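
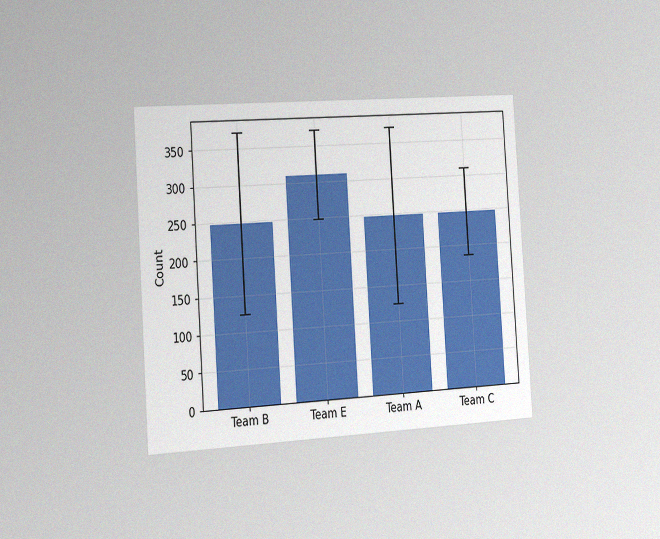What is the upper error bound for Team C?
310

The chart is tilted about 4° counter-clockwise and viewed slightly from the left, with some photo noise. The Team C bar's upper whisker reaches 310.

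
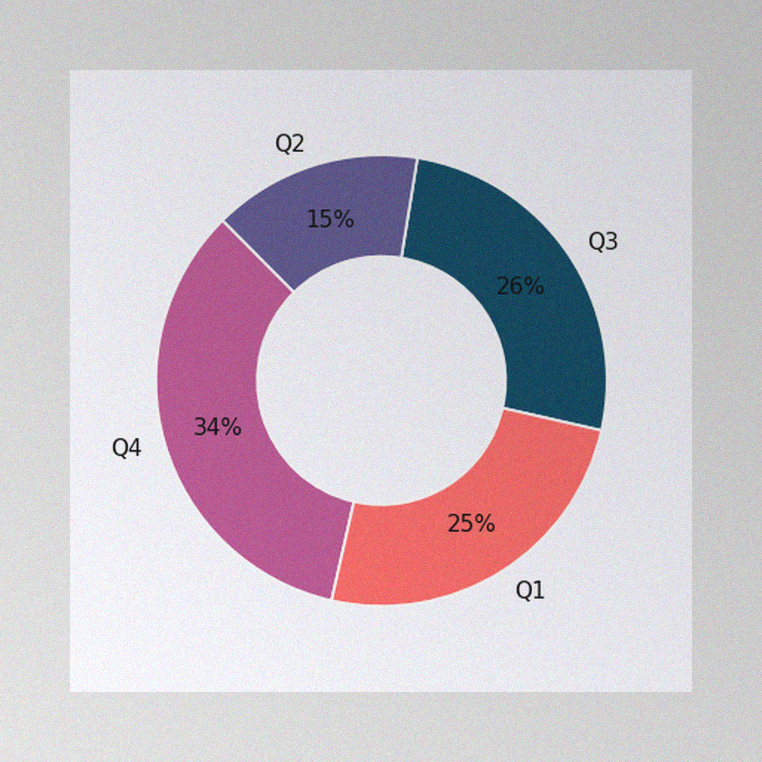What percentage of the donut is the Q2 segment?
The image has some photo noise and uneven lighting. The Q2 segment takes up 15% of the ring.

15%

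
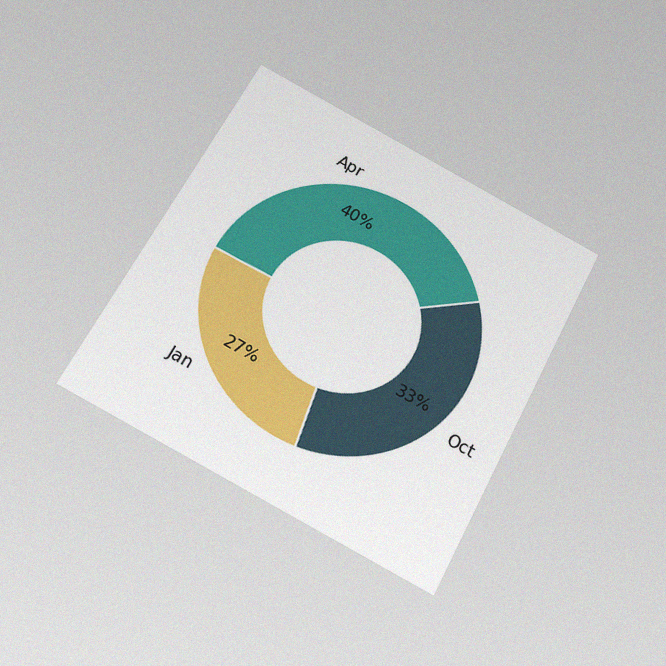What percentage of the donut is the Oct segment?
The chart is tilted about 27° clockwise and viewed slightly from below, with some photo noise. The Oct segment takes up 33% of the ring.

33%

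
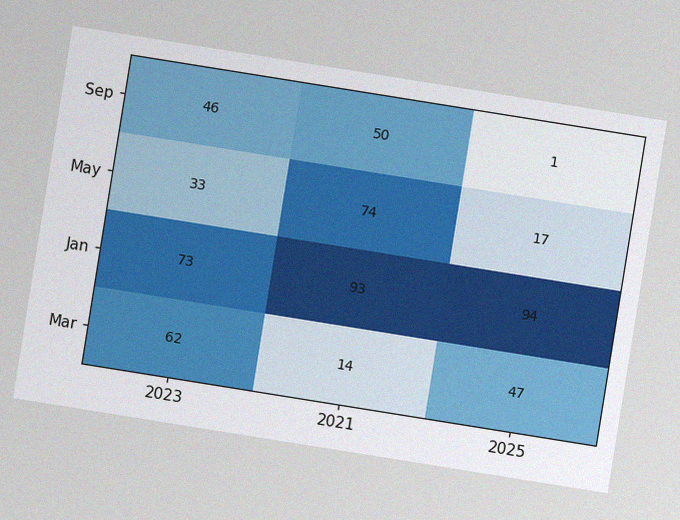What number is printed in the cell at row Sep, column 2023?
The chart is tilted about 9° clockwise, with some photo noise. The (Sep, 2023) cell reads 46.

46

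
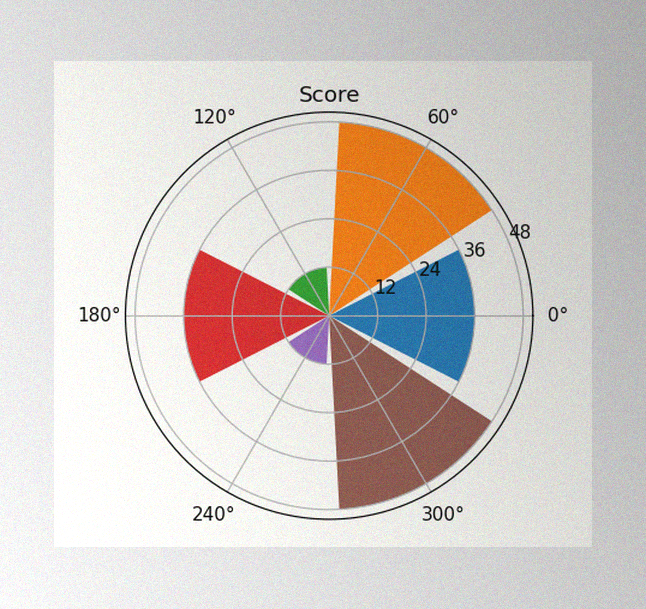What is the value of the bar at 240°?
The image has some photo noise and uneven lighting. The bar at 240° reaches 12 on the radial axis.

12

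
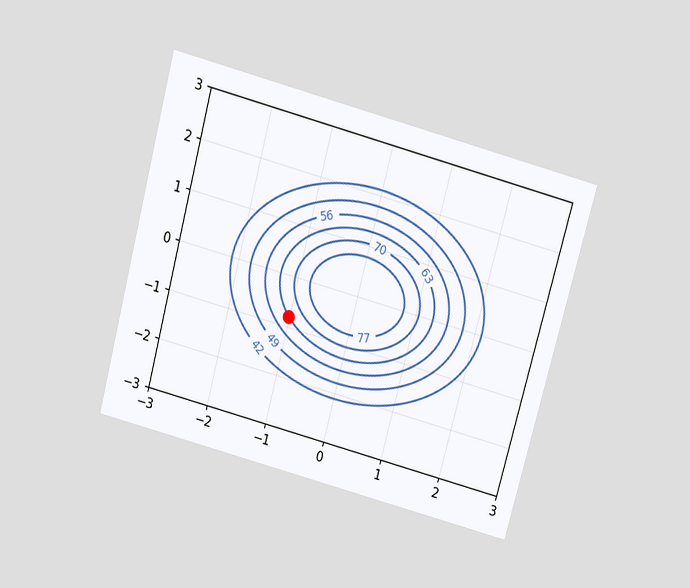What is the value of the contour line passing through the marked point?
63

The chart is tilted about 15° clockwise and viewed slightly from above. The marked point sits on the contour labelled 63.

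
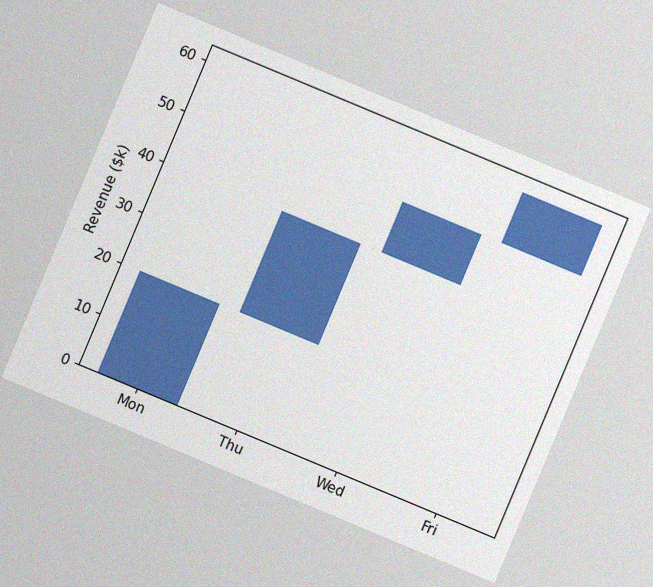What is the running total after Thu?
The chart is tilted about 23° clockwise, with some photo noise. After Thu the running total reaches $40k.

$40k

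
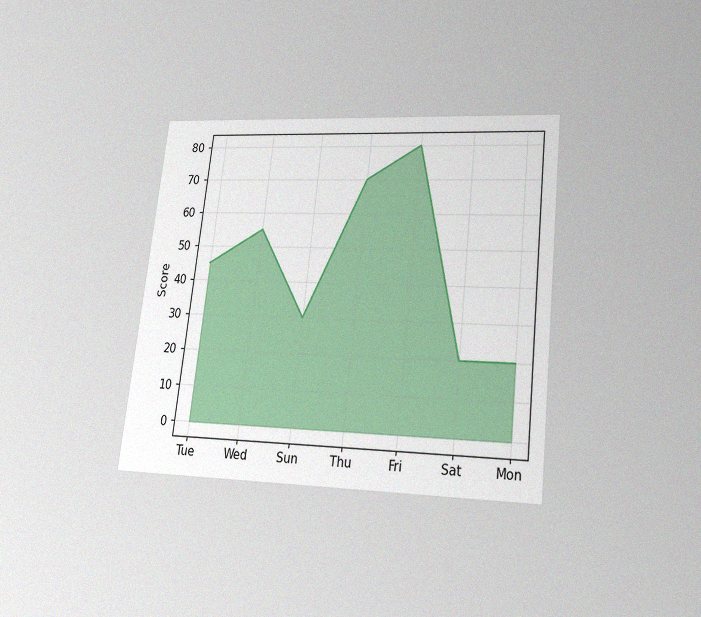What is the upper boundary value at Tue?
The chart is tilted about 7° clockwise and viewed slightly from below, with some photo noise. At Tue the upper boundary is at 45.

45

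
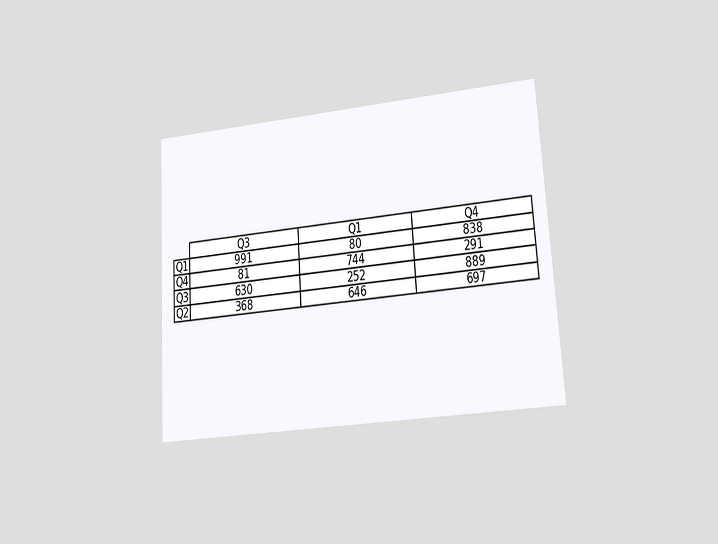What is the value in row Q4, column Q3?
81

The chart is tilted about 4° counter-clockwise and viewed at a slight angle. The (Q4, Q3) cell reads 81.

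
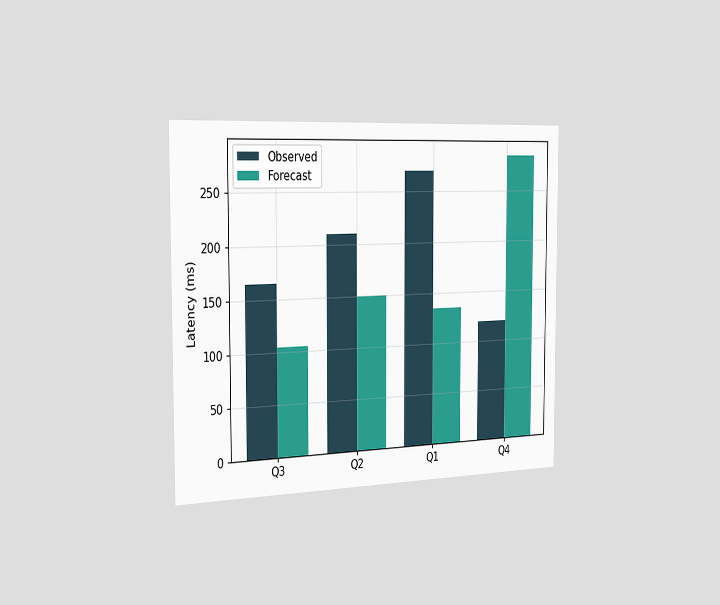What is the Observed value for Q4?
120ms

The chart is viewed slightly from the left. The Observed bar at Q4 reaches 120ms on the y-axis.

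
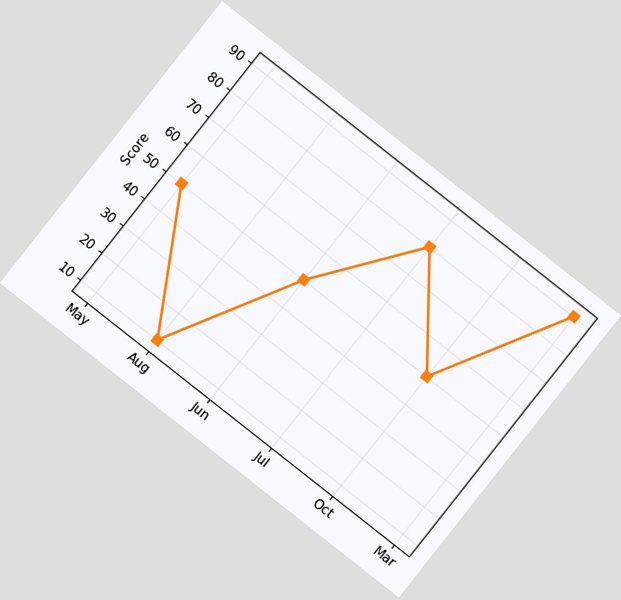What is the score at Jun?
The chart is tilted about 38° clockwise. At Jun, the line is at 50.

50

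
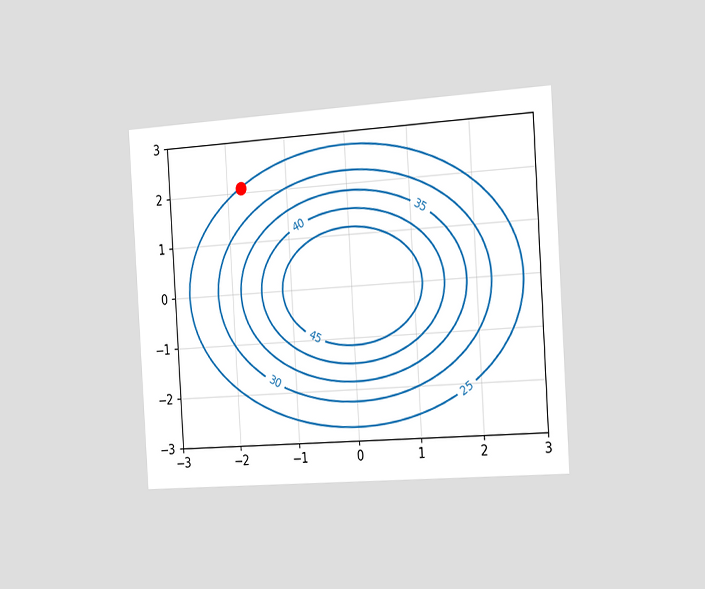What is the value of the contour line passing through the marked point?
25

The chart is tilted about 4° counter-clockwise and viewed slightly from the right. The marked point sits on the contour labelled 25.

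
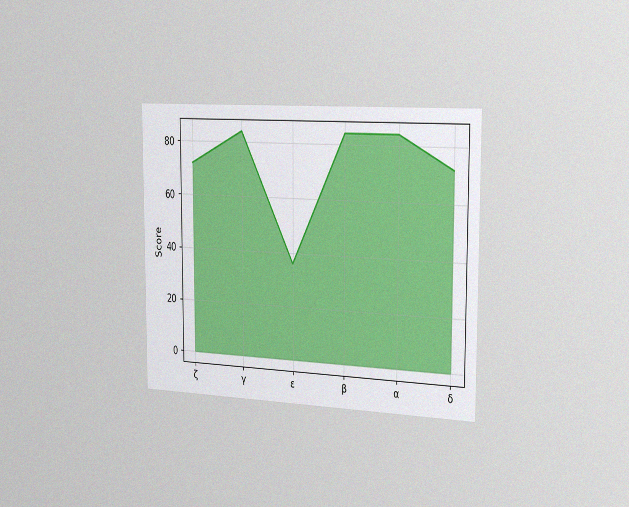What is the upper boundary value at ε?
36

The chart is viewed slightly from the right, with some photo noise. At ε the upper boundary is at 36.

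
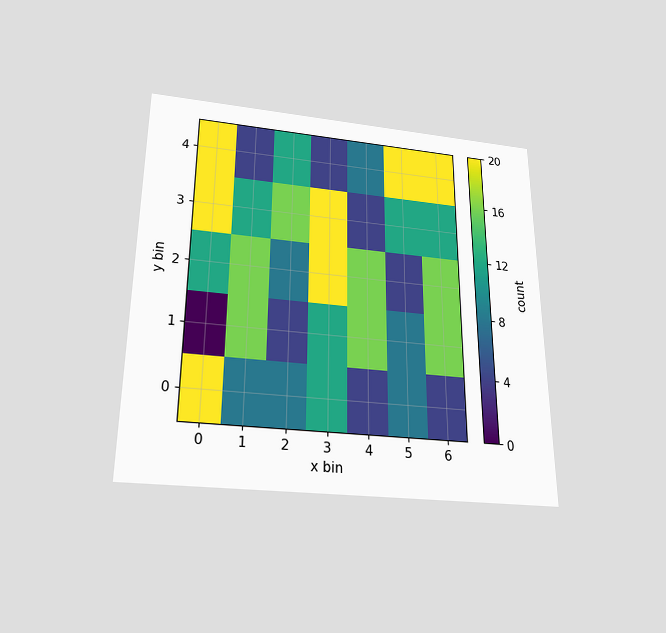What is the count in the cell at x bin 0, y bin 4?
The chart is viewed slightly from below. Matching the cell (0, 4) against the colorbar gives 20.

20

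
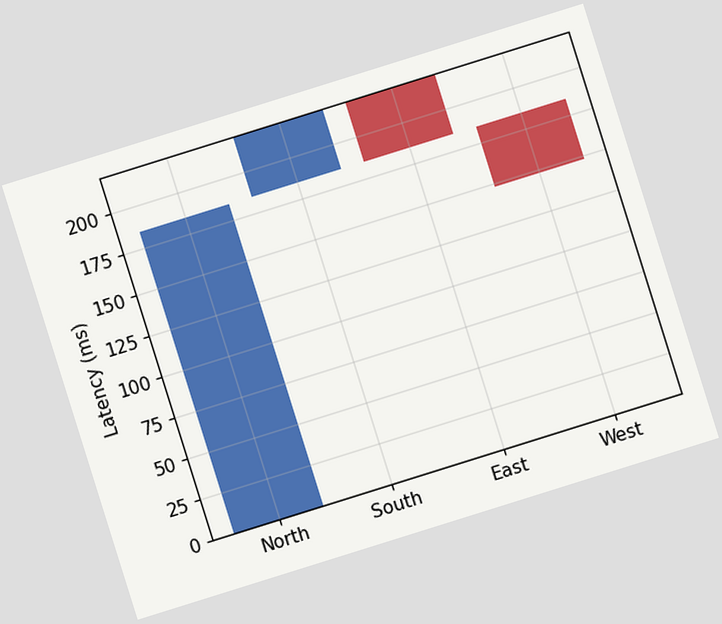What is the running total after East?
185ms

The chart is tilted about 17° counter-clockwise. After East the running total reaches 185ms.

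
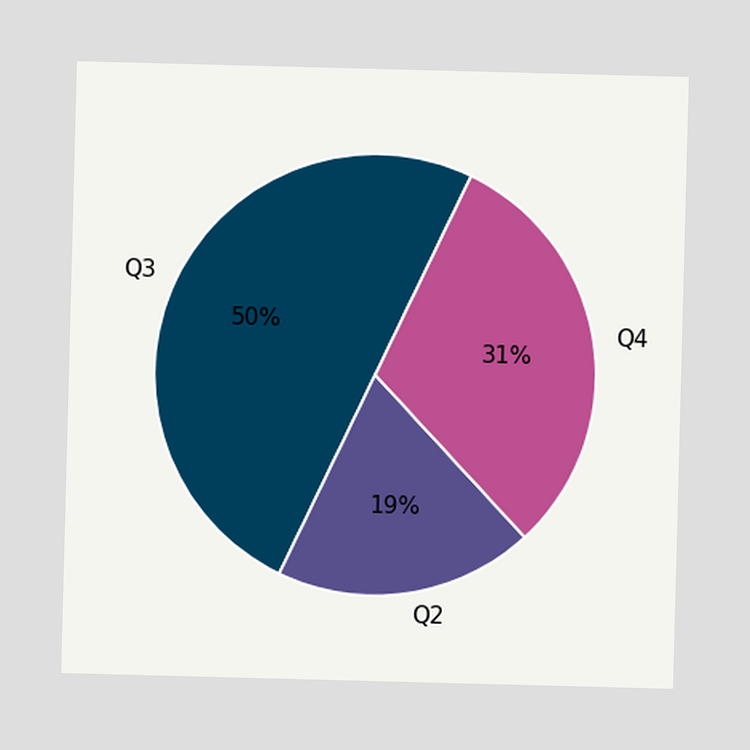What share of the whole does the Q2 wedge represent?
The Q2 slice takes up 19% of the pie.

19%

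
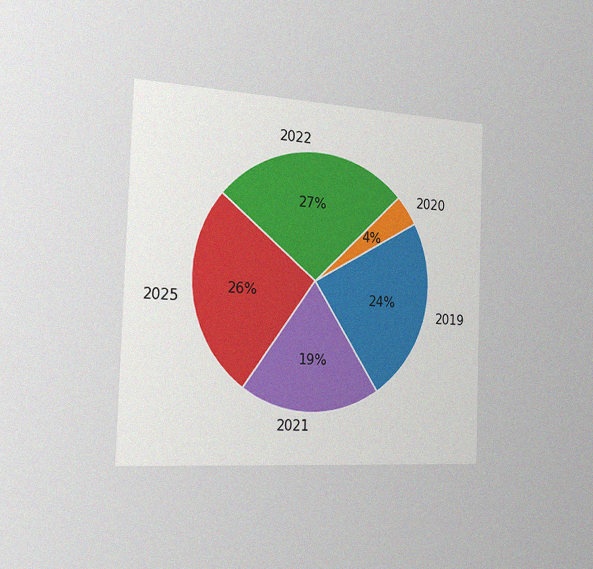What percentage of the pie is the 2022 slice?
27%

The chart is tilted about 2° clockwise and viewed slightly from the left, with some photo noise. The 2022 slice takes up 27% of the pie.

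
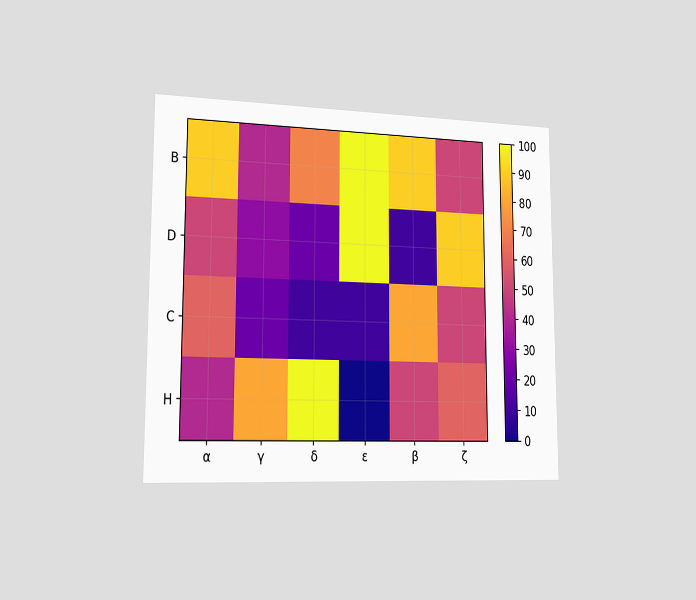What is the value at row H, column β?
50

The chart is viewed slightly from the left. Matching cell (H, β) against the colorbar gives 50.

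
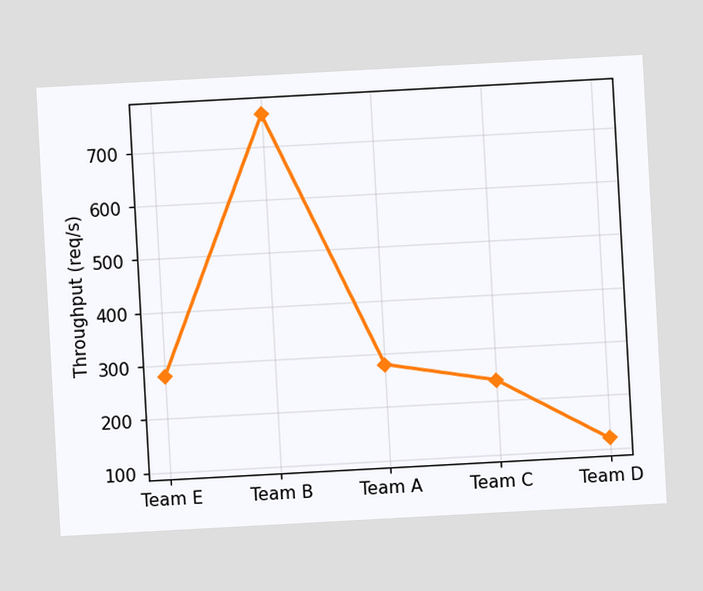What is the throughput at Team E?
The chart is tilted about 3° counter-clockwise. At Team E, the line is at 280req/s.

280req/s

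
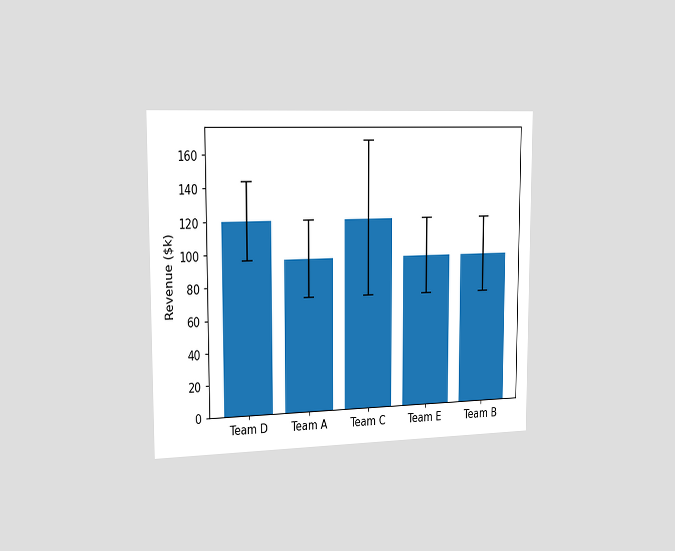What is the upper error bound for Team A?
The chart is viewed slightly from the left. The Team A bar's upper whisker reaches $120k.

$120k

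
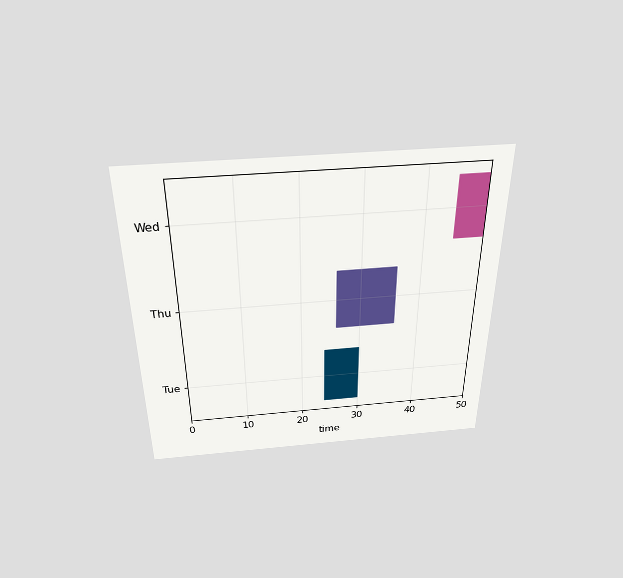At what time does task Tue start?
24

The chart is viewed slightly from above. The Tue bar begins at t=24.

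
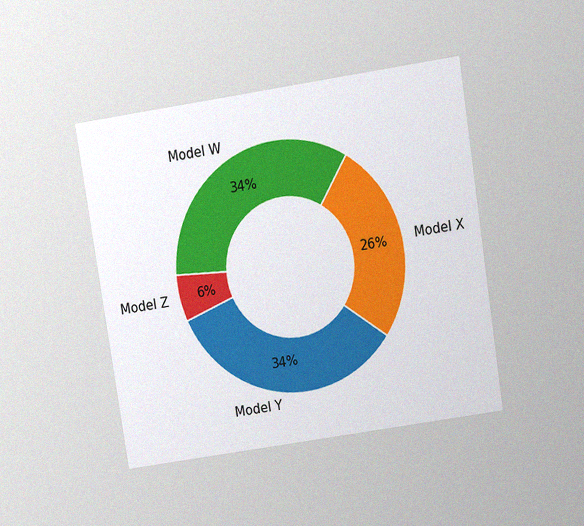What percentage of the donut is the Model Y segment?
34%

The chart is tilted about 9° counter-clockwise and viewed slightly from above, with some photo noise. The Model Y segment takes up 34% of the ring.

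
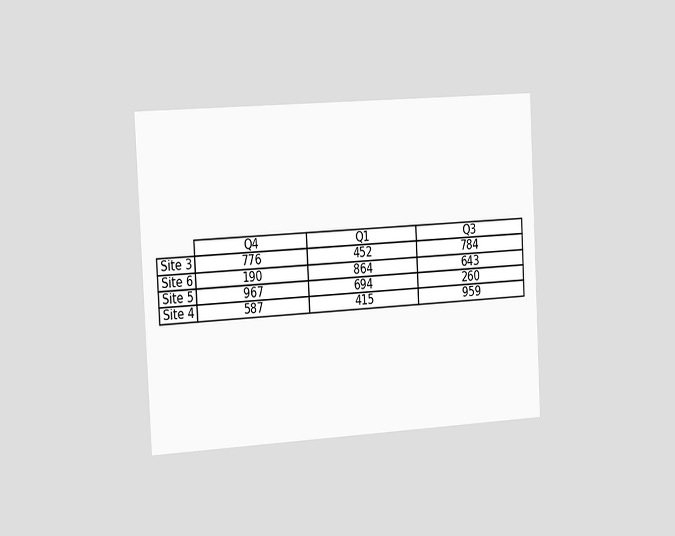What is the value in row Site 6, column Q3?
The chart is tilted about 3° counter-clockwise and viewed slightly from the left. The (Site 6, Q3) cell reads 643.

643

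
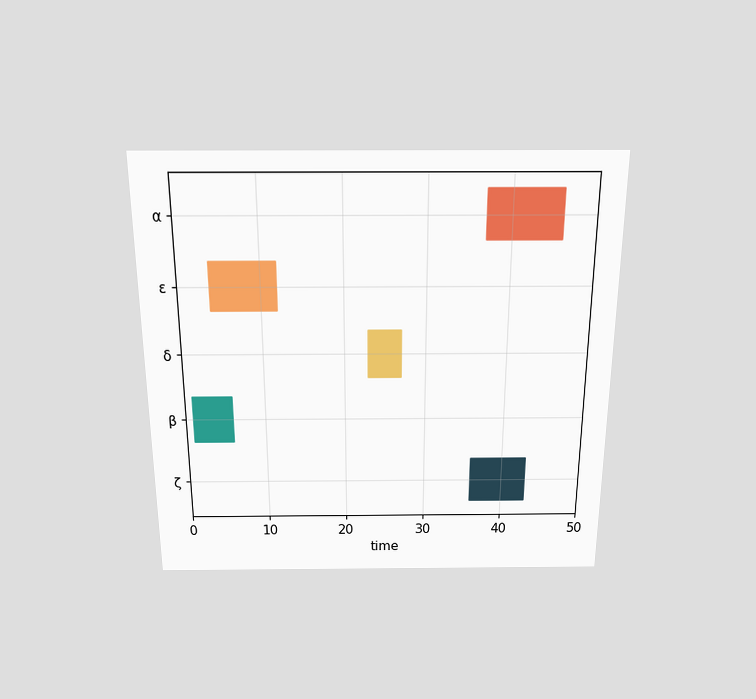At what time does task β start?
The chart is viewed slightly from above. The β bar begins at t=1.

1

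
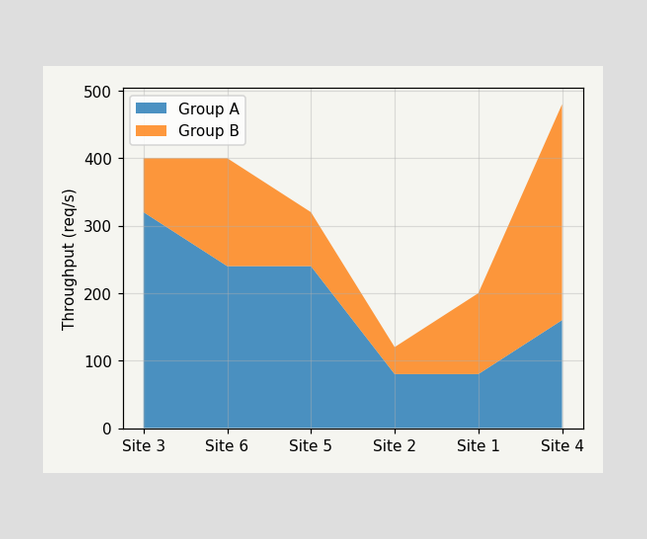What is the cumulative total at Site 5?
The stacked total at Site 5 reaches 320req/s.

320req/s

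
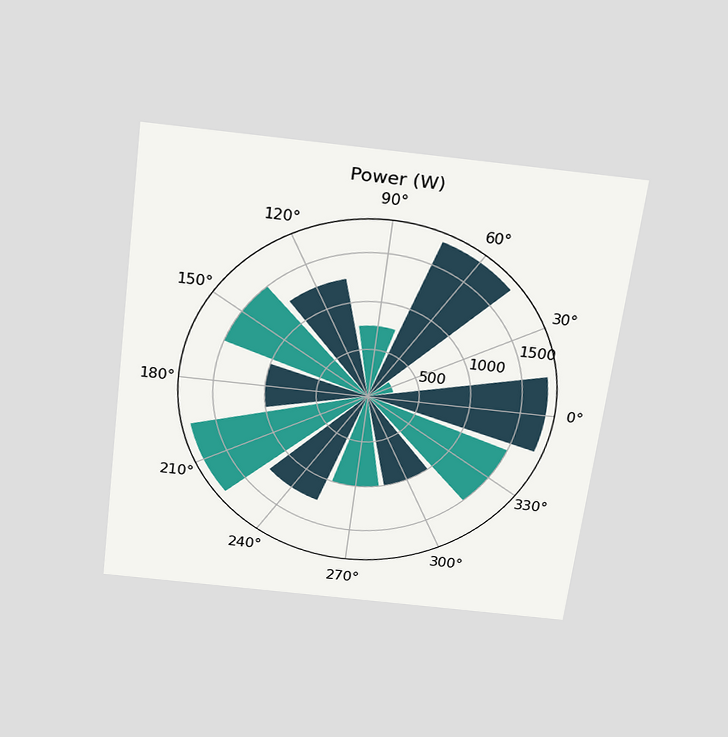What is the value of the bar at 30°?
250W

The chart is tilted about 7° clockwise and viewed slightly from above. The bar at 30° reaches 250W on the radial axis.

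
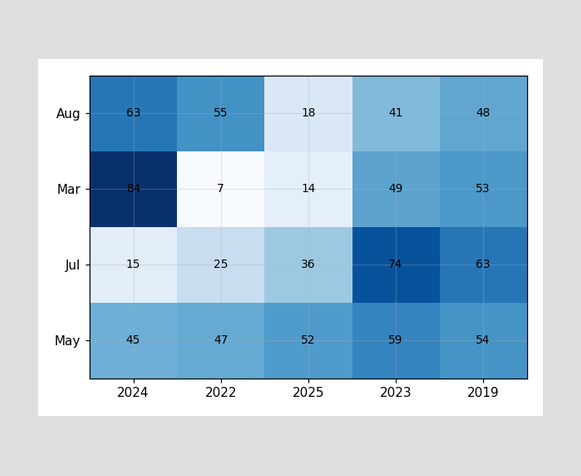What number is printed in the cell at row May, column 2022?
47

The (May, 2022) cell reads 47.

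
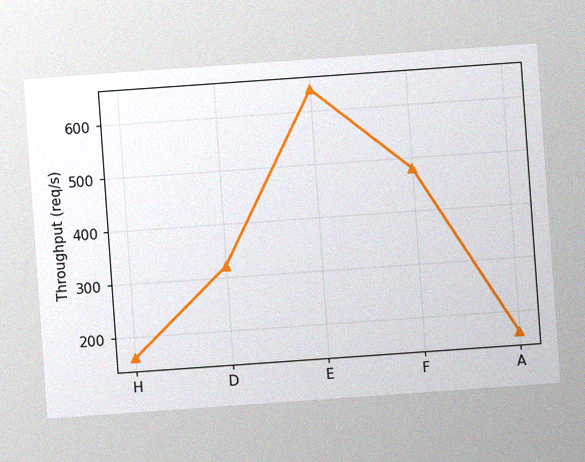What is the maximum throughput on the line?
The chart is tilted about 4° counter-clockwise, with some photo noise. The highest point is at E, and reading across to the y-axis gives 640req/s.

640req/s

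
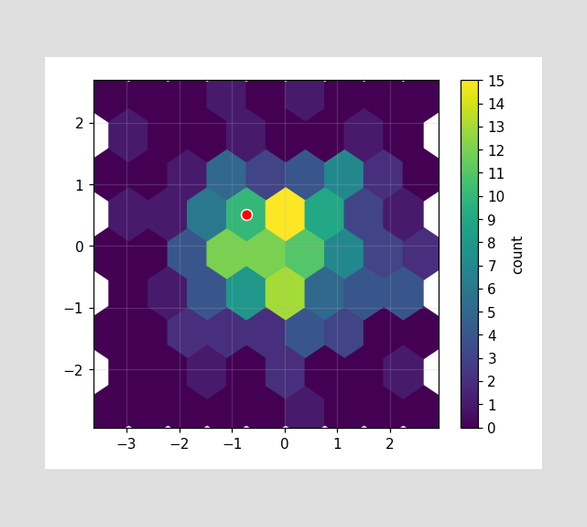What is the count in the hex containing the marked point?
The marked hex reads 10 on the colorbar.

10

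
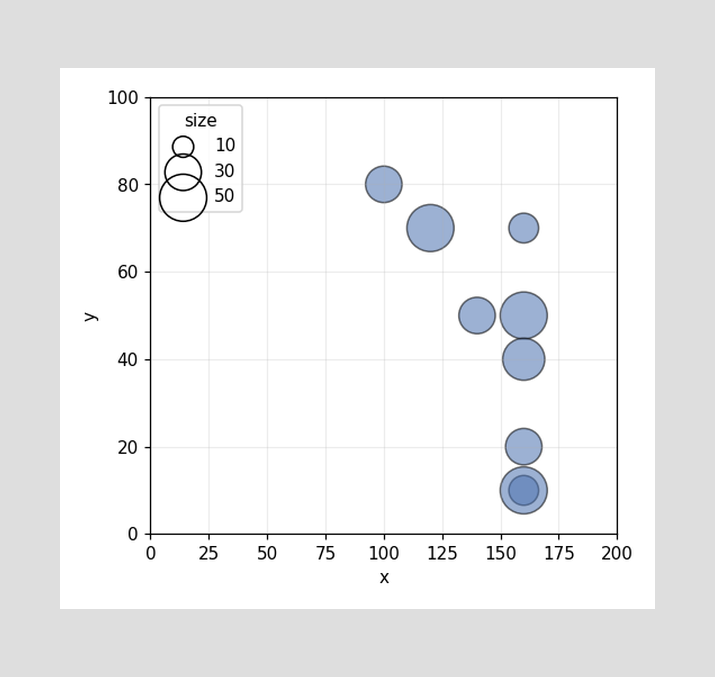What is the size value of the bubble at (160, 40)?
Matching the bubble at (160, 40) against the size legend gives 40.

40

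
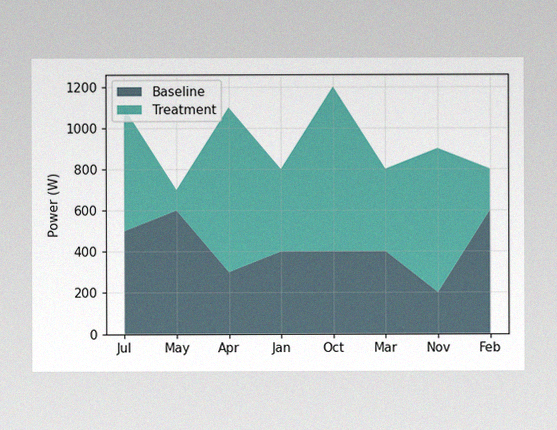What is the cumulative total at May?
The image has some photo noise and uneven lighting. The stacked total at May reaches 700W.

700W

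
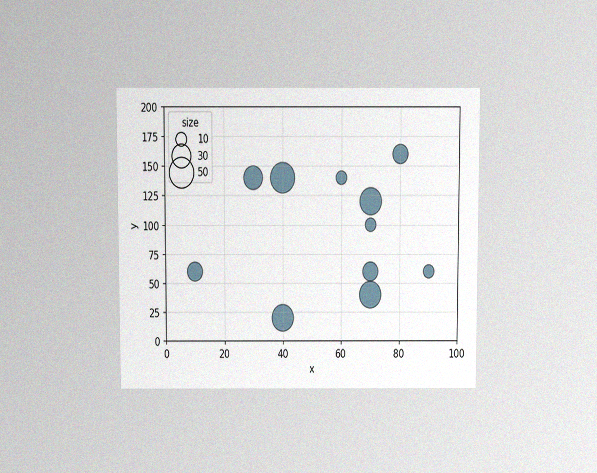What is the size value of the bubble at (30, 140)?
30

The chart is viewed slightly from above, with some photo noise. Matching the bubble at (30, 140) against the size legend gives 30.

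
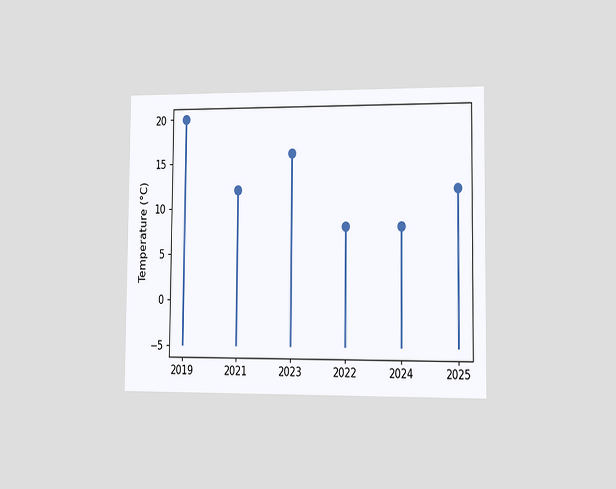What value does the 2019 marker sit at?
20°C

The chart is viewed slightly from the right. The 2019 marker sits at 20°C.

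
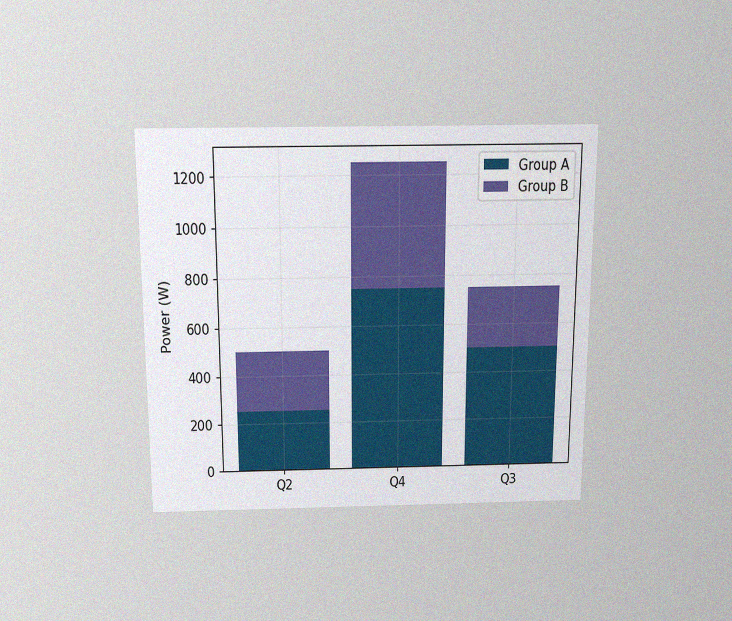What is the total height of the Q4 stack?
1250W

The chart is viewed slightly from above, with some photo noise. The Q4 stack's top reaches 1250W on the y-axis.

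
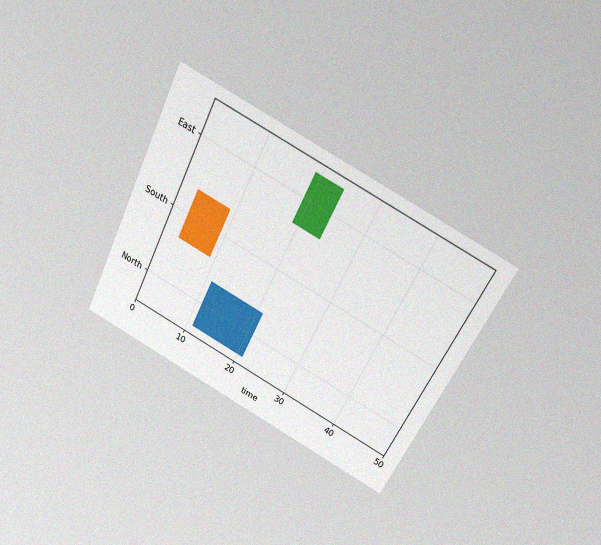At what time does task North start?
The chart is tilted about 27° clockwise and viewed slightly from above, with some photo noise. The North bar begins at t=11.

11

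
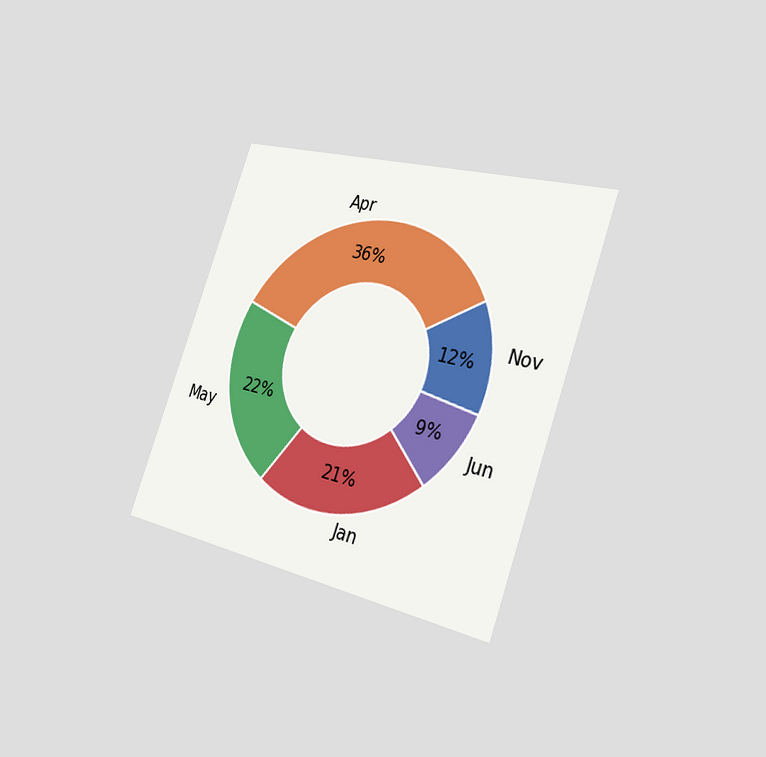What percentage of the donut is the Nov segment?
The chart is tilted about 20° clockwise and viewed slightly from the right. The Nov segment takes up 12% of the ring.

12%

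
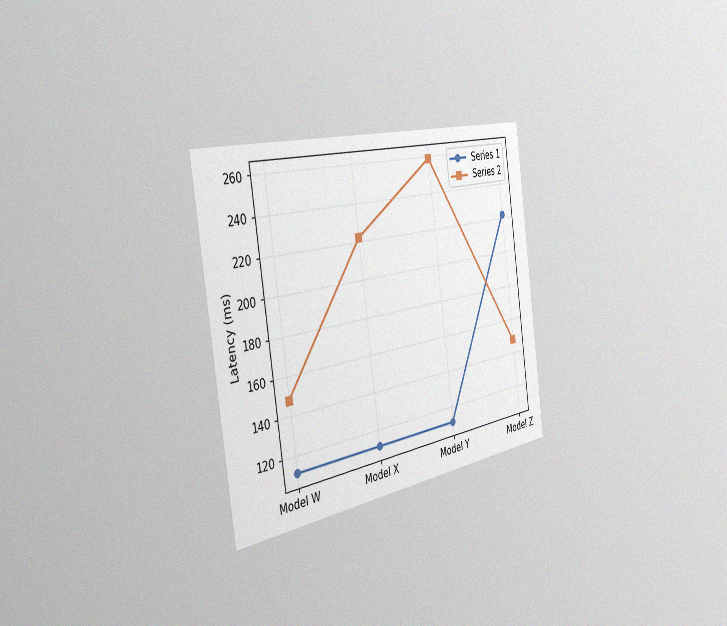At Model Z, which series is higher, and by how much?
The chart is tilted about 8° counter-clockwise and viewed slightly from the left, with some photo noise. At Model Z, Series 1 sits above the other line by 74ms.

Series 1, by 74ms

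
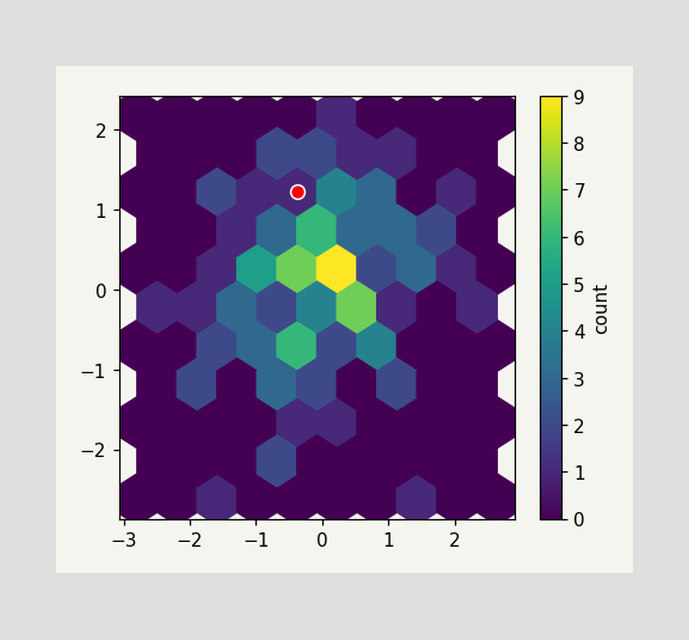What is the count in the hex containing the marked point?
The marked hex reads 1 on the colorbar.

1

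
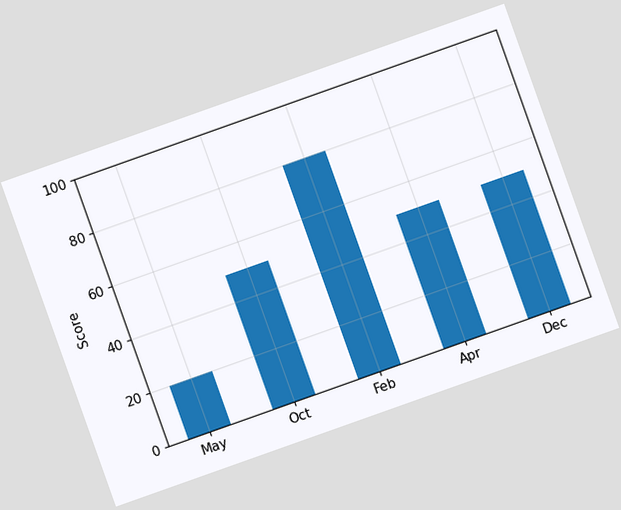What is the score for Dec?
The chart is tilted about 20° counter-clockwise. Reading along the chart's y-axis, the Dec bar reaches 50.

50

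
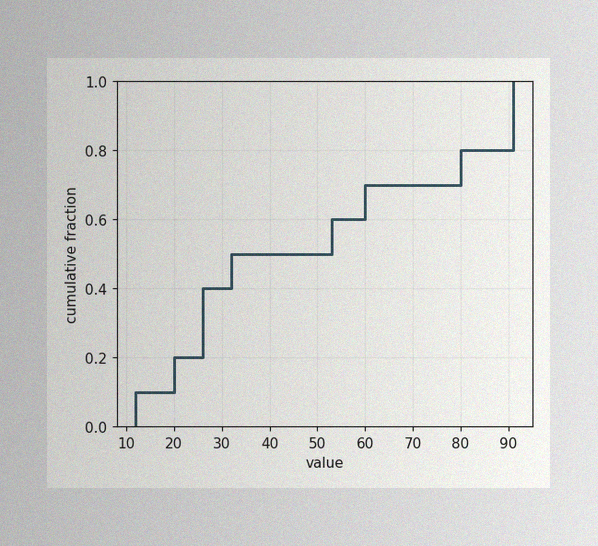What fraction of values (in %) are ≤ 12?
10%

The image has some photo noise and uneven lighting. At x=12 the ECDF step is at 10%.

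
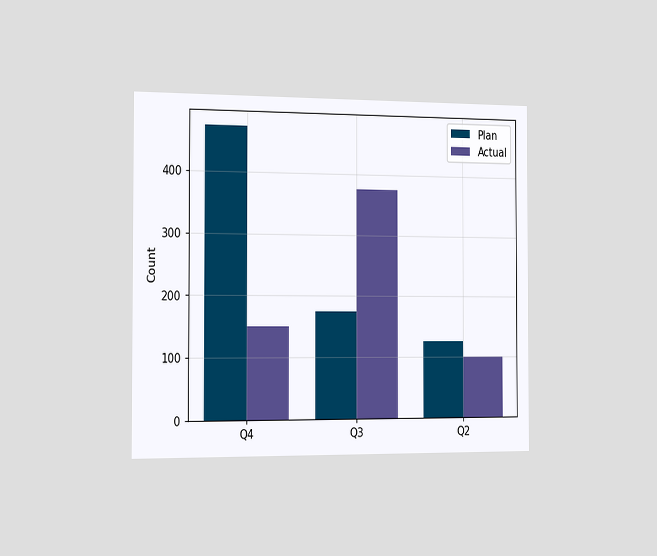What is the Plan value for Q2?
The chart is viewed slightly from the left. The Plan bar at Q2 reaches 125 on the y-axis.

125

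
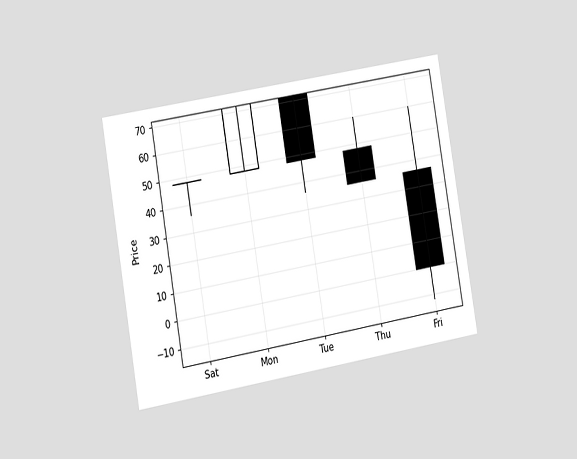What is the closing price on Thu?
The chart is tilted about 10° counter-clockwise and viewed slightly from the left. The Thu candle closes at 36.

36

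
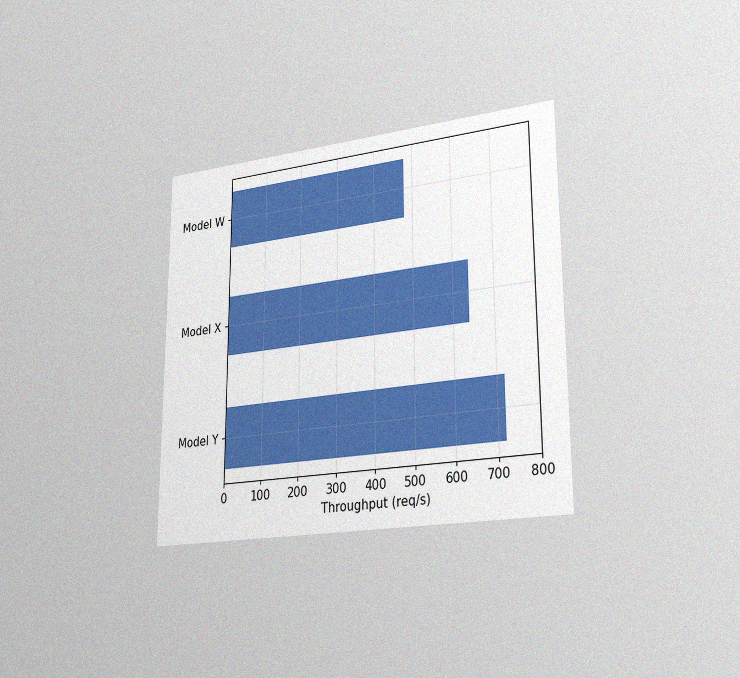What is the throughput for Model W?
The chart is viewed slightly from the right, with some photo noise. Reading along the chart's x-axis, the Model W bar reaches 480req/s.

480req/s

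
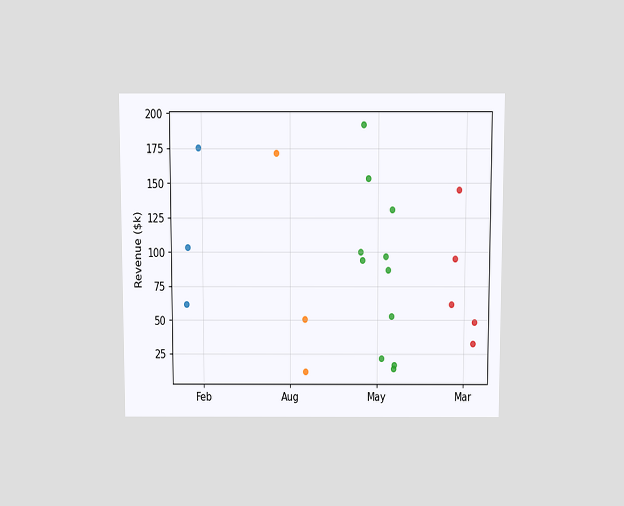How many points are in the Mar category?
5

The chart is viewed slightly from above. Counting the markers in the Mar column gives 5.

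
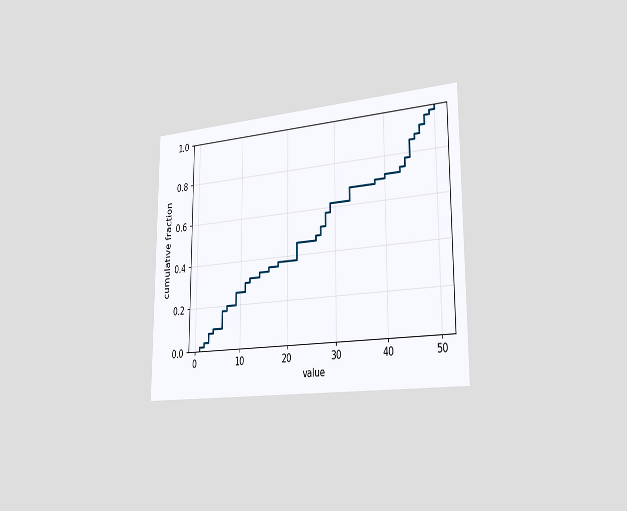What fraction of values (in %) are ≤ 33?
68%

The chart is viewed slightly from the right. At x=33 the ECDF step is at 68%.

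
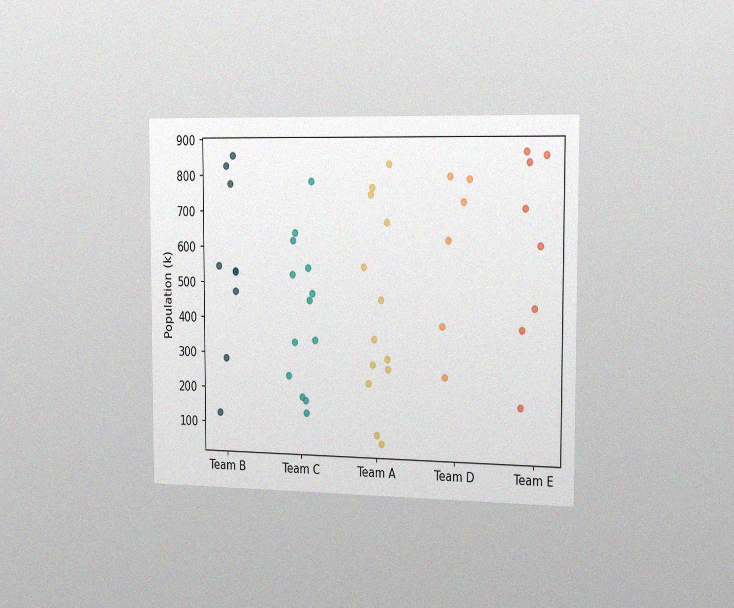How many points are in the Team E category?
The chart is viewed slightly from the right, with some photo noise. Counting the markers in the Team E column gives 8.

8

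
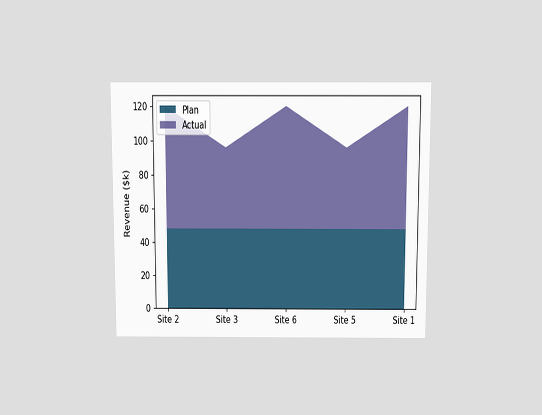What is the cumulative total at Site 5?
$96k

The chart is viewed slightly from above. The stacked total at Site 5 reaches $96k.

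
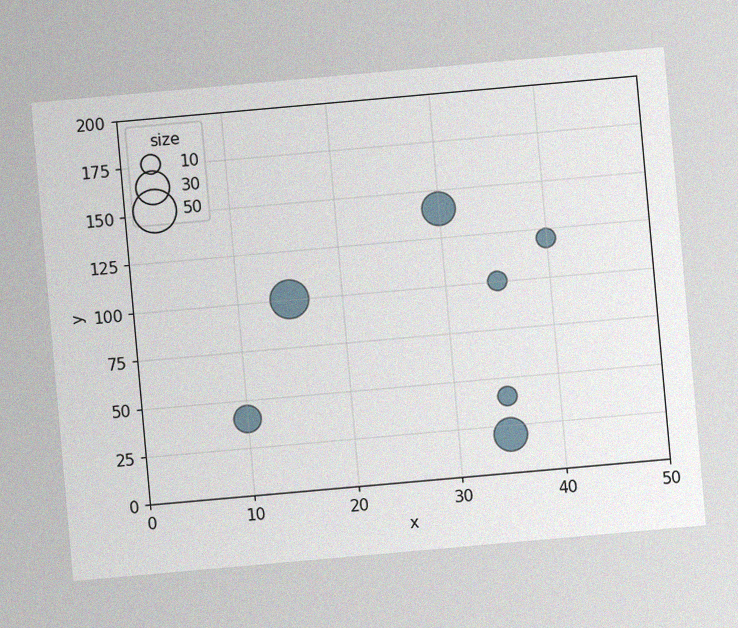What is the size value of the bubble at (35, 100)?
The chart is tilted about 5° counter-clockwise, with some photo noise. Matching the bubble at (35, 100) against the size legend gives 10.

10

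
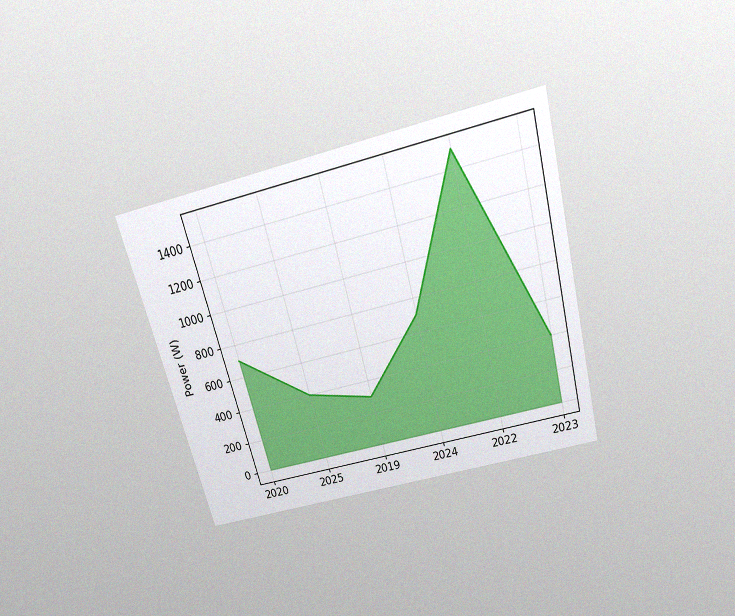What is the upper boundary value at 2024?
The chart is tilted about 15° counter-clockwise and viewed slightly from above, with some photo noise. At 2024 the upper boundary is at 700W.

700W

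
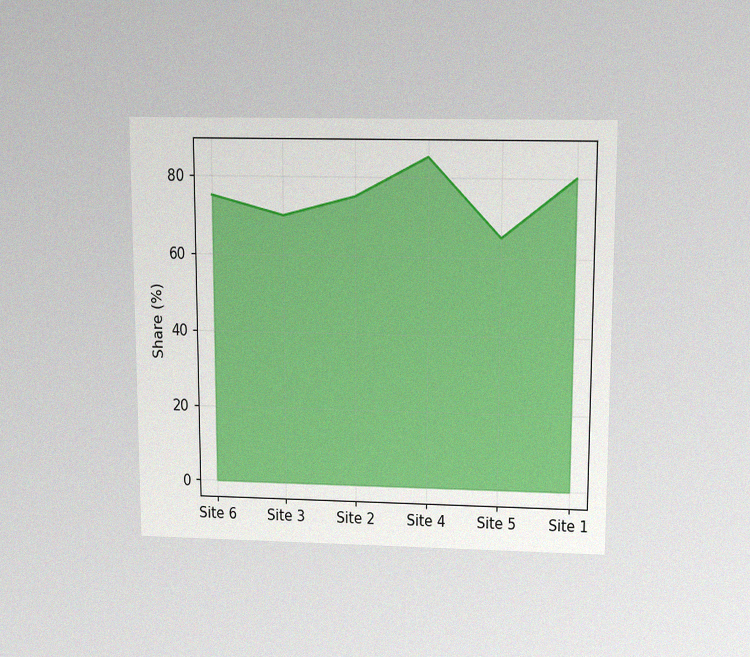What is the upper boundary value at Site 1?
80%

The chart is viewed slightly from above, with some photo noise. At Site 1 the upper boundary is at 80%.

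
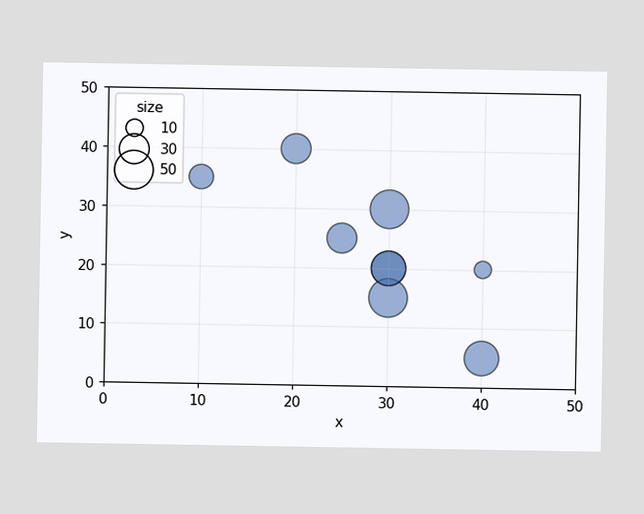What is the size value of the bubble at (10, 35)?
Matching the bubble at (10, 35) against the size legend gives 20.

20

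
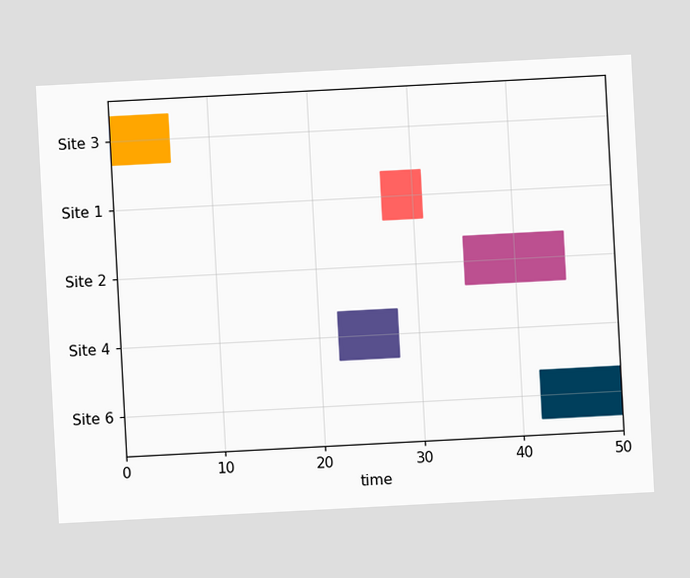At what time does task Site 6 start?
42

The chart is tilted about 3° counter-clockwise. The Site 6 bar begins at t=42.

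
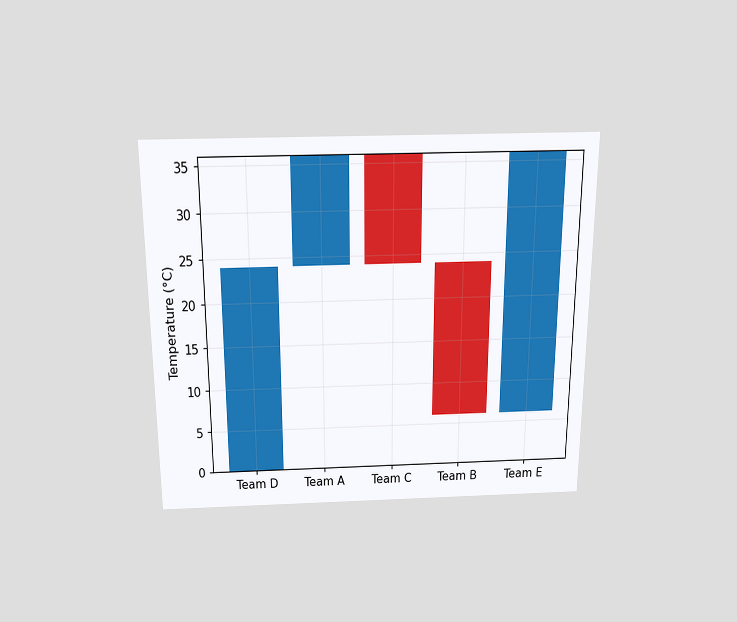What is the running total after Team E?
The chart is viewed slightly from above. After Team E the running total reaches 36°C.

36°C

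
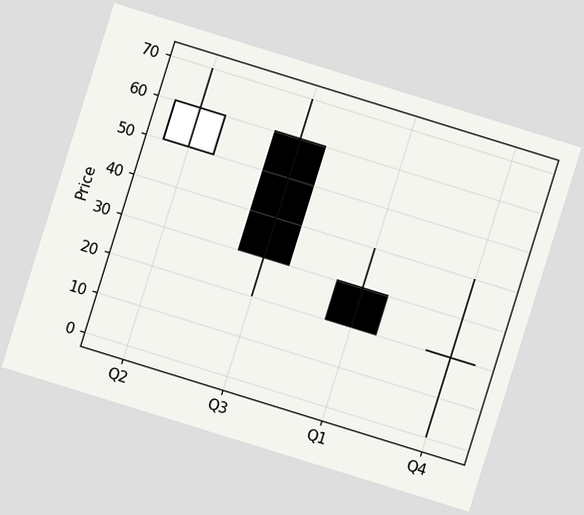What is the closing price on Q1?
The chart is tilted about 17° clockwise. The Q1 candle closes at 20.

20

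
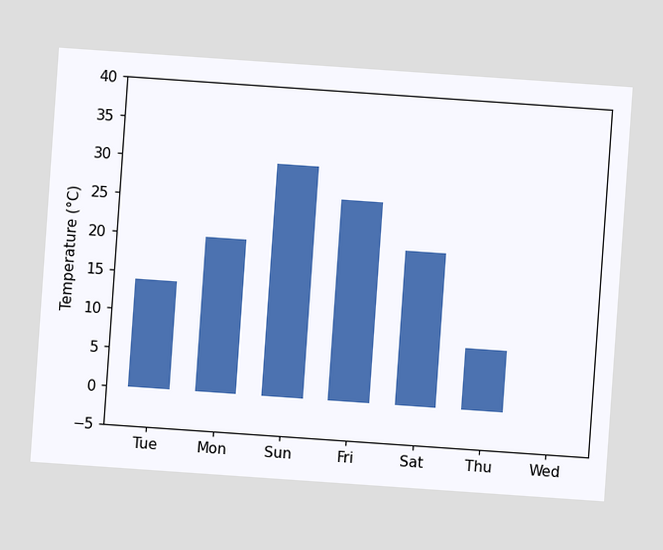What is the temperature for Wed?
The chart is tilted about 4° clockwise. Reading along the chart's y-axis, the Wed bar reaches 0°C.

0°C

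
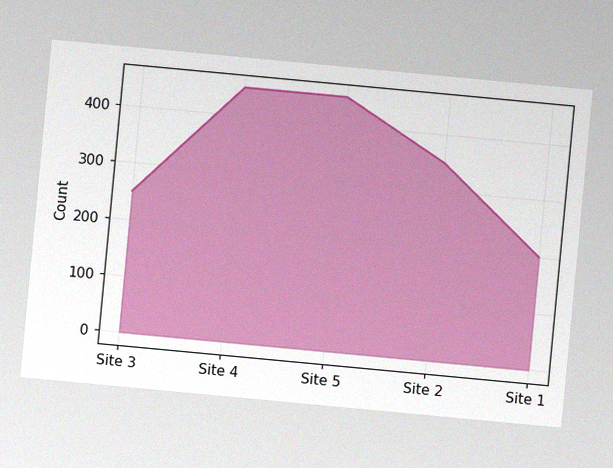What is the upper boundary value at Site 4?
The chart is tilted about 5° clockwise, with some photo noise. At Site 4 the upper boundary is at 450.

450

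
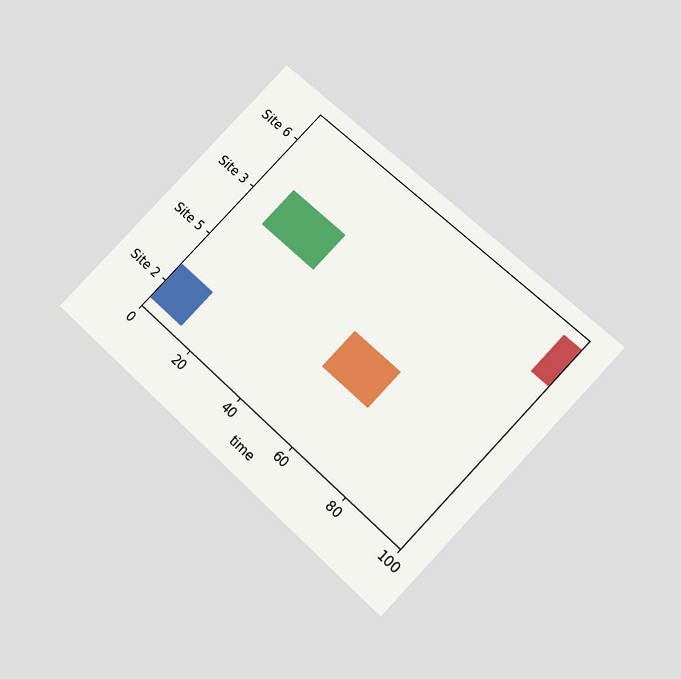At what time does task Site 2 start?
The chart is tilted about 44° clockwise and viewed slightly from below. The Site 2 bar begins at t=0.

0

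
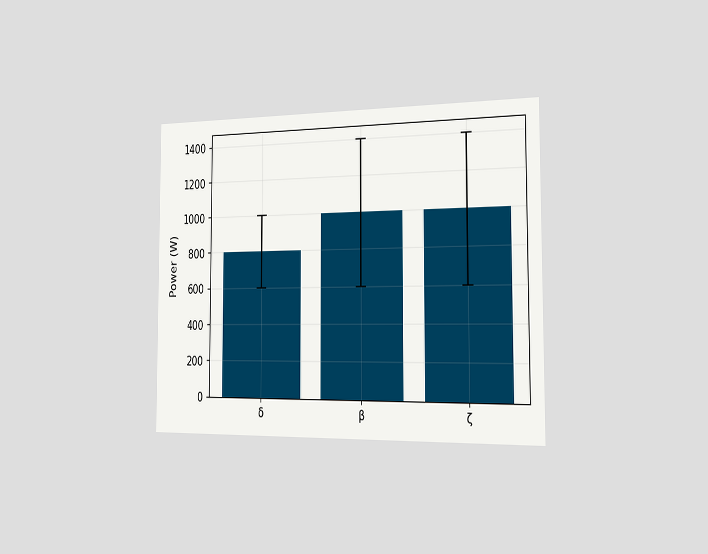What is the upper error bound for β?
1400W

The chart is viewed slightly from the right. The β bar's upper whisker reaches 1400W.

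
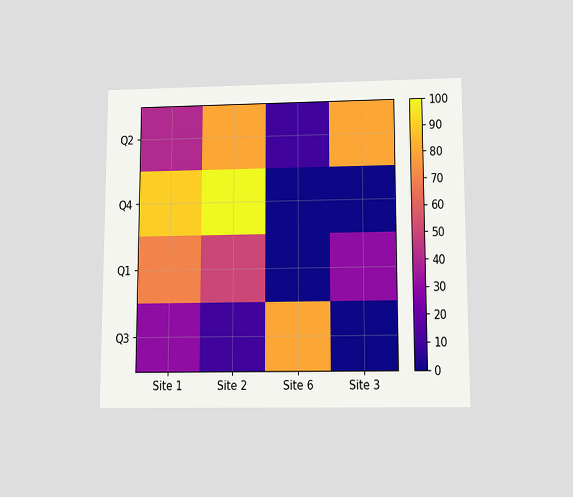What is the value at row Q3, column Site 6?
80

The chart is viewed slightly from below. Matching cell (Q3, Site 6) against the colorbar gives 80.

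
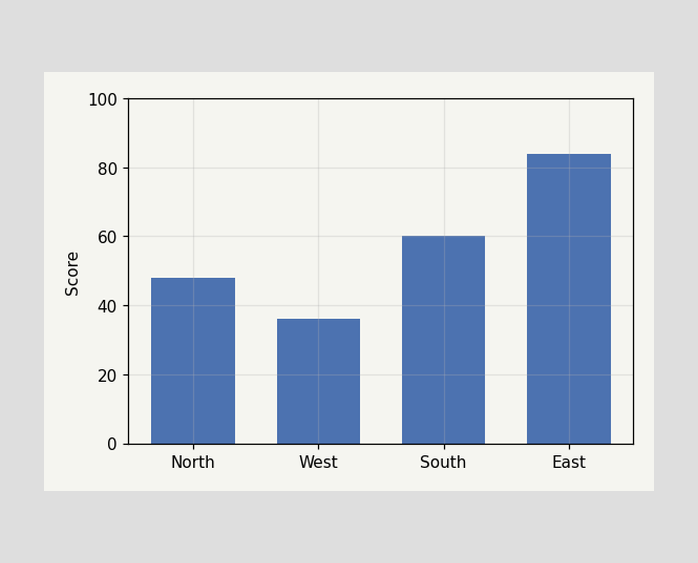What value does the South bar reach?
Reading along the chart's y-axis, the South bar reaches 60.

60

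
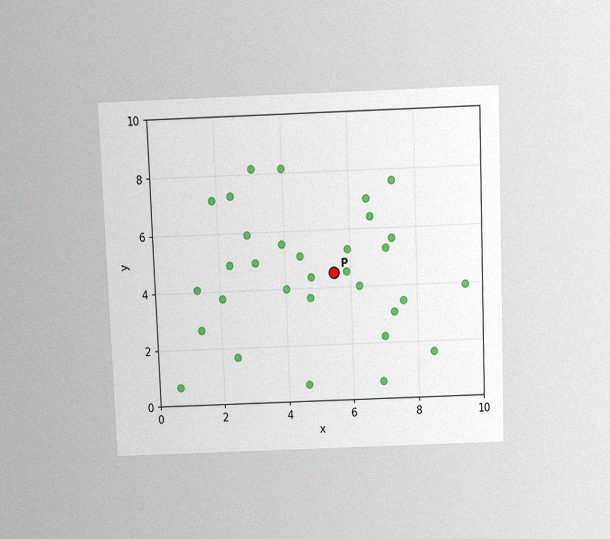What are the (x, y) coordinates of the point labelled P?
The chart is tilted about 2° counter-clockwise and viewed slightly from above, with some photo noise. Following the gridlines from P to each axis, P sits at (5.5, 4.5).

(5.5, 4.5)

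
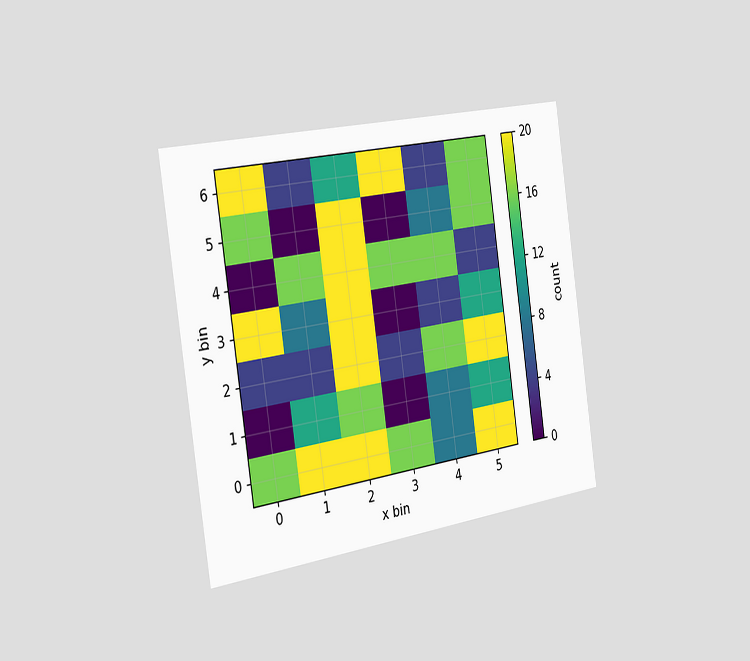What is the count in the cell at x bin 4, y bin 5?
The chart is tilted about 8° counter-clockwise and viewed slightly from the left. Matching the cell (4, 5) against the colorbar gives 8.

8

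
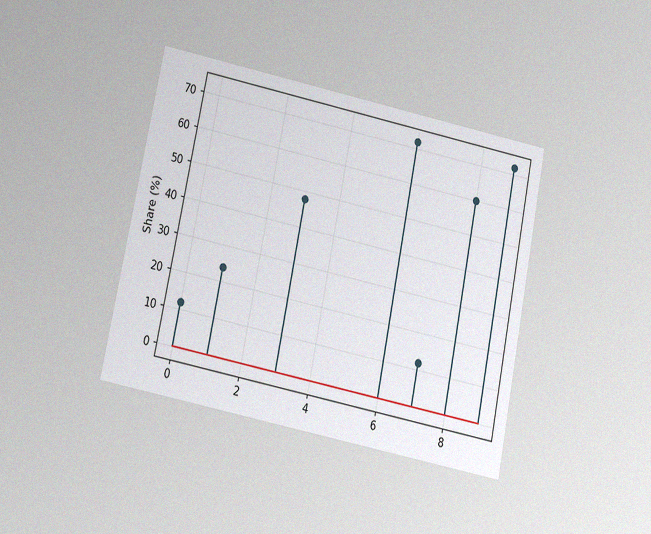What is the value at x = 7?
12%

The chart is tilted about 11° clockwise and viewed slightly from below, with some photo noise. The stem at x=7 reaches 12%.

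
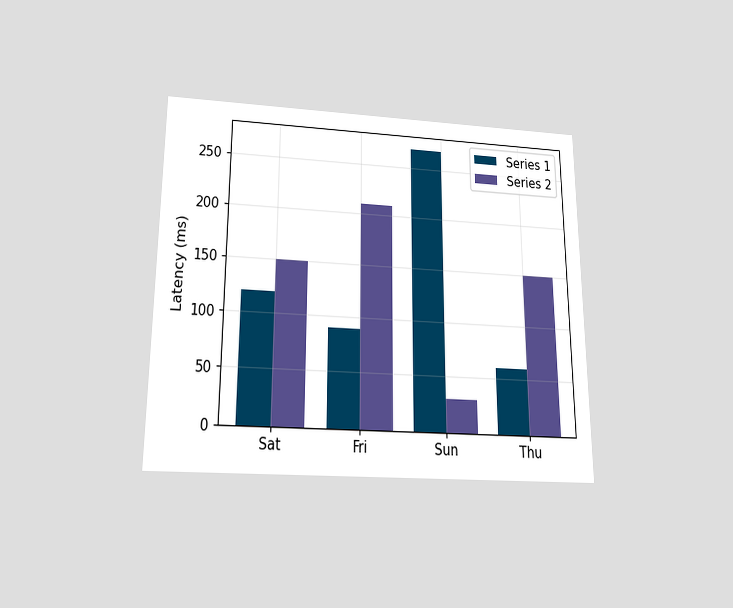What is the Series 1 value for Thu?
The chart is viewed slightly from below. The Series 1 bar at Thu reaches 60ms on the y-axis.

60ms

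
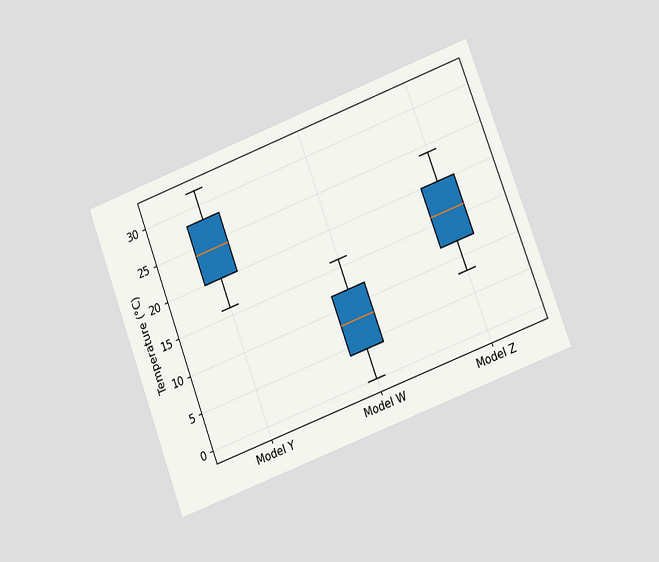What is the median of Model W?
8°C

The chart is tilted about 21° counter-clockwise and viewed at a slight angle. The median line in the Model W box sits at 8°C.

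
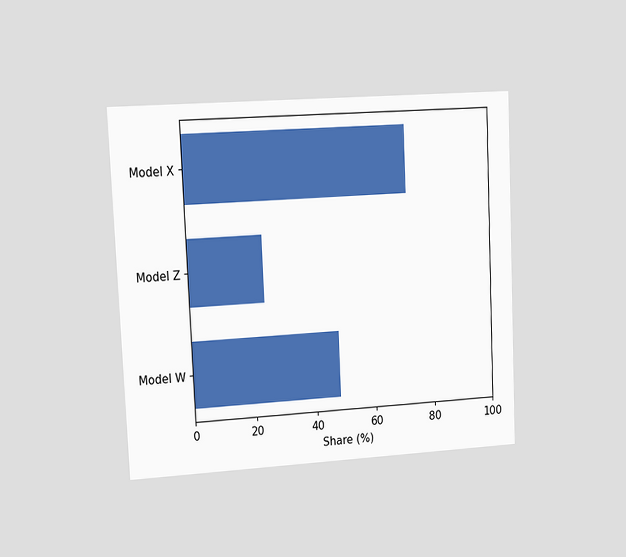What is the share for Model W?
48%

The chart is tilted about 3° counter-clockwise and viewed at a slight angle. Reading along the chart's x-axis, the Model W bar reaches 48%.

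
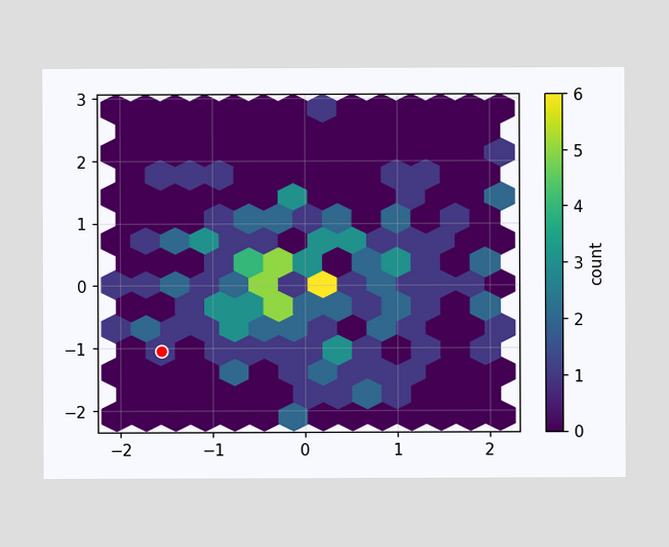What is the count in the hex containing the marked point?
1

The marked hex reads 1 on the colorbar.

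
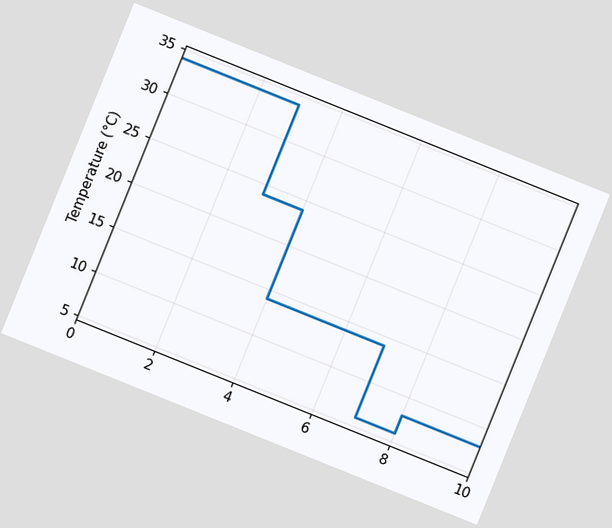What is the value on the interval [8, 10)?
8°C

The chart is tilted about 22° clockwise. On [8, 10) the step sits at 8°C.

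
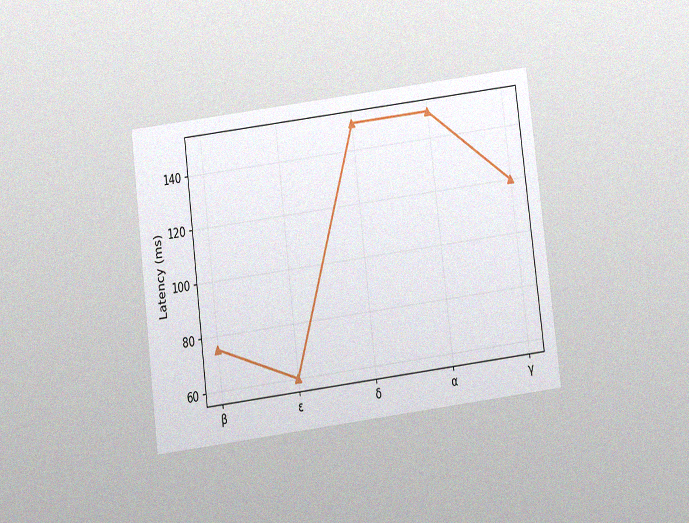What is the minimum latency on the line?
60ms

The chart is tilted about 7° counter-clockwise and viewed slightly from below, with some photo noise. The lowest point is at ε, and reading across to the y-axis gives 60ms.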